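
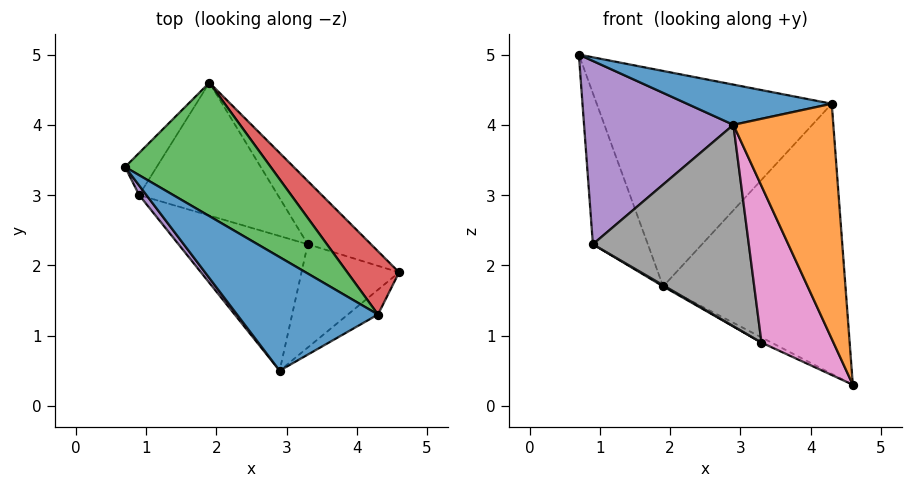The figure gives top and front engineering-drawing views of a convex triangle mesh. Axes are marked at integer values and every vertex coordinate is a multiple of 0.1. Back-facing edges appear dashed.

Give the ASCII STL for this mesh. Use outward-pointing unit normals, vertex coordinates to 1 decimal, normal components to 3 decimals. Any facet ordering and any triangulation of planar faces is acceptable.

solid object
 facet normal -0.011 -0.334 0.943
  outer loop
   vertex 4.3 1.3 4.3
   vertex 0.7 3.4 5.0
   vertex 2.9 0.5 4.0
  endloop
 endfacet
 facet normal 0.509 -0.856 -0.090
  outer loop
   vertex 4.3 1.3 4.3
   vertex 2.9 0.5 4.0
   vertex 4.6 1.9 0.3
  endloop
 endfacet
 facet normal 0.513 0.729 0.452
  outer loop
   vertex 4.3 1.3 4.3
   vertex 1.9 4.6 1.7
   vertex 0.7 3.4 5.0
  endloop
 endfacet
 facet normal 0.737 0.658 0.154
  outer loop
   vertex 4.3 1.3 4.3
   vertex 4.6 1.9 0.3
   vertex 1.9 4.6 1.7
  endloop
 endfacet
 facet normal -0.791 -0.611 0.032
  outer loop
   vertex 0.9 3.0 2.3
   vertex 2.9 0.5 4.0
   vertex 0.7 3.4 5.0
  endloop
 endfacet
 facet normal -0.862 0.488 -0.136
  outer loop
   vertex 0.9 3.0 2.3
   vertex 0.7 3.4 5.0
   vertex 1.9 4.6 1.7
  endloop
 endfacet
 facet normal -0.455 -0.743 -0.490
  outer loop
   vertex 3.3 2.3 0.9
   vertex 4.6 1.9 0.3
   vertex 2.9 0.5 4.0
  endloop
 endfacet
 facet normal -0.493 -0.723 -0.484
  outer loop
   vertex 3.3 2.3 0.9
   vertex 2.9 0.5 4.0
   vertex 0.9 3.0 2.3
  endloop
 endfacet
 facet normal -0.399 0.075 -0.914
  outer loop
   vertex 3.3 2.3 0.9
   vertex 1.9 4.6 1.7
   vertex 4.6 1.9 0.3
  endloop
 endfacet
 facet normal -0.506 -0.008 -0.863
  outer loop
   vertex 3.3 2.3 0.9
   vertex 0.9 3.0 2.3
   vertex 1.9 4.6 1.7
  endloop
 endfacet
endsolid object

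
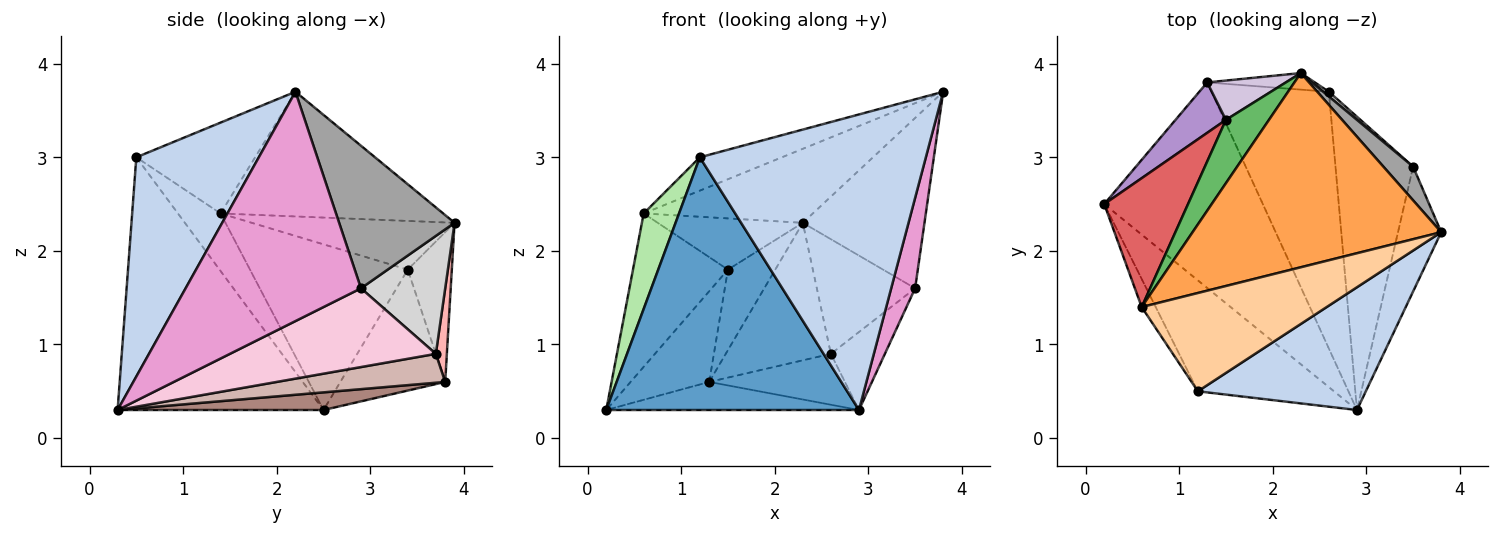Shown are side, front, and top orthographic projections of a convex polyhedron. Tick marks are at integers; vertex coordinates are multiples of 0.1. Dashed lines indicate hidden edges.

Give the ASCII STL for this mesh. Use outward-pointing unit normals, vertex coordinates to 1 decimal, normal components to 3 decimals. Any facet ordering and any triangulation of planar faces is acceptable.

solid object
 facet normal -0.598 -0.734 -0.322
  outer loop
   vertex 1.2 0.5 3.0
   vertex 0.2 2.5 0.3
   vertex 2.9 0.3 0.3
  endloop
 endfacet
 facet normal 0.448 -0.826 0.343
  outer loop
   vertex 1.2 0.5 3.0
   vertex 2.9 0.3 0.3
   vertex 3.8 2.2 3.7
  endloop
 endfacet
 facet normal -0.424 0.322 0.846
  outer loop
   vertex 0.6 1.4 2.4
   vertex 3.8 2.2 3.7
   vertex 2.3 3.9 2.3
  endloop
 endfacet
 facet normal -0.422 0.291 0.859
  outer loop
   vertex 0.6 1.4 2.4
   vertex 1.2 0.5 3.0
   vertex 3.8 2.2 3.7
  endloop
 endfacet
 facet normal -0.660 0.472 0.584
  outer loop
   vertex 0.6 1.4 2.4
   vertex 2.3 3.9 2.3
   vertex 1.5 3.4 1.8
  endloop
 endfacet
 facet normal -0.757 -0.627 -0.185
  outer loop
   vertex 0.6 1.4 2.4
   vertex 0.2 2.5 0.3
   vertex 1.2 0.5 3.0
  endloop
 endfacet
 facet normal -0.786 0.473 0.398
  outer loop
   vertex 0.6 1.4 2.4
   vertex 1.5 3.4 1.8
   vertex 0.2 2.5 0.3
  endloop
 endfacet
 facet normal 0.103 0.988 -0.119
  outer loop
   vertex 1.3 3.8 0.6
   vertex 2.3 3.9 2.3
   vertex 2.6 3.7 0.9
  endloop
 endfacet
 facet normal -0.759 0.569 0.316
  outer loop
   vertex 1.3 3.8 0.6
   vertex 0.2 2.5 0.3
   vertex 1.5 3.4 1.8
  endloop
 endfacet
 facet normal -0.641 0.689 0.337
  outer loop
   vertex 1.3 3.8 0.6
   vertex 1.5 3.4 1.8
   vertex 2.3 3.9 2.3
  endloop
 endfacet
 facet normal 0.110 0.135 -0.985
  outer loop
   vertex 1.3 3.8 0.6
   vertex 2.9 0.3 0.3
   vertex 0.2 2.5 0.3
  endloop
 endfacet
 facet normal 0.235 0.189 -0.954
  outer loop
   vertex 1.3 3.8 0.6
   vertex 2.6 3.7 0.9
   vertex 2.9 0.3 0.3
  endloop
 endfacet
 facet normal 0.974 -0.133 -0.183
  outer loop
   vertex 3.5 2.9 1.6
   vertex 3.8 2.2 3.7
   vertex 2.9 0.3 0.3
  endloop
 endfacet
 facet normal 0.700 0.184 -0.690
  outer loop
   vertex 3.5 2.9 1.6
   vertex 2.9 0.3 0.3
   vertex 2.6 3.7 0.9
  endloop
 endfacet
 facet normal 0.681 0.718 0.142
  outer loop
   vertex 3.5 2.9 1.6
   vertex 2.3 3.9 2.3
   vertex 3.8 2.2 3.7
  endloop
 endfacet
 facet normal 0.650 0.759 0.031
  outer loop
   vertex 3.5 2.9 1.6
   vertex 2.6 3.7 0.9
   vertex 2.3 3.9 2.3
  endloop
 endfacet
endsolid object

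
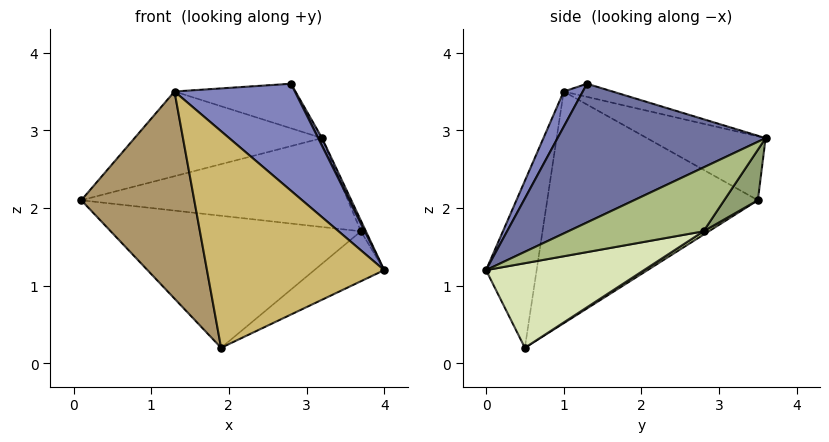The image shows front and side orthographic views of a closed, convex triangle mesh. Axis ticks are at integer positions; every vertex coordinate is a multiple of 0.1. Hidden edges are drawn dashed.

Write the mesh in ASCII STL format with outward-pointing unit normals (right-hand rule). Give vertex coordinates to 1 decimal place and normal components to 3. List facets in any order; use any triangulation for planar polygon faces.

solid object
 facet normal 0.891 -0.017 0.454
  outer loop
   vertex 2.8 1.3 3.6
   vertex 4.0 0.0 1.2
   vertex 3.2 3.6 2.9
  endloop
 endfacet
 facet normal 0.134 -0.842 0.523
  outer loop
   vertex 1.3 1.0 3.5
   vertex 4.0 0.0 1.2
   vertex 2.8 1.3 3.6
  endloop
 endfacet
 facet normal -0.242 0.383 0.891
  outer loop
   vertex 1.3 1.0 3.5
   vertex 3.2 3.6 2.9
   vertex 0.1 3.5 2.1
  endloop
 endfacet
 facet normal -0.125 0.309 0.943
  outer loop
   vertex 1.3 1.0 3.5
   vertex 2.8 1.3 3.6
   vertex 3.2 3.6 2.9
  endloop
 endfacet
 facet normal 0.107 0.847 -0.520
  outer loop
   vertex 3.7 2.8 1.7
   vertex 0.1 3.5 2.1
   vertex 3.2 3.6 2.9
  endloop
 endfacet
 facet normal 0.931 0.035 0.365
  outer loop
   vertex 3.7 2.8 1.7
   vertex 3.2 3.6 2.9
   vertex 4.0 0.0 1.2
  endloop
 endfacet
 facet normal 0.011 0.540 -0.842
  outer loop
   vertex 1.9 0.5 0.2
   vertex 0.1 3.5 2.1
   vertex 3.7 2.8 1.7
  endloop
 endfacet
 facet normal 0.460 0.204 -0.864
  outer loop
   vertex 1.9 0.5 0.2
   vertex 3.7 2.8 1.7
   vertex 4.0 0.0 1.2
  endloop
 endfacet
 facet normal -0.878 -0.471 -0.088
  outer loop
   vertex 1.9 0.5 0.2
   vertex 1.3 1.0 3.5
   vertex 0.1 3.5 2.1
  endloop
 endfacet
 facet normal -0.273 -0.957 0.095
  outer loop
   vertex 1.9 0.5 0.2
   vertex 4.0 0.0 1.2
   vertex 1.3 1.0 3.5
  endloop
 endfacet
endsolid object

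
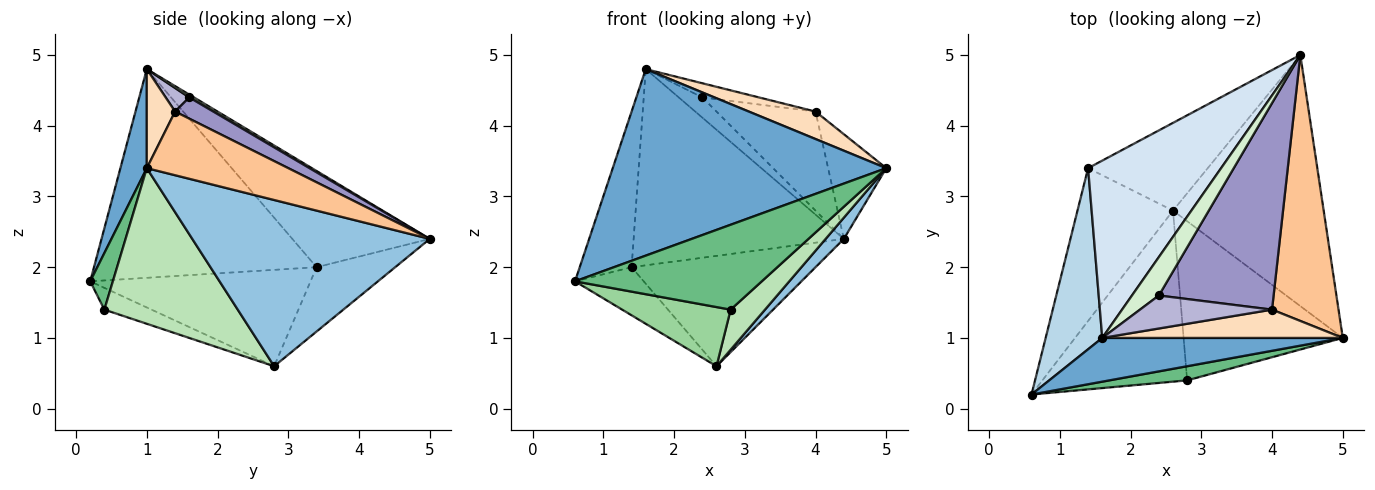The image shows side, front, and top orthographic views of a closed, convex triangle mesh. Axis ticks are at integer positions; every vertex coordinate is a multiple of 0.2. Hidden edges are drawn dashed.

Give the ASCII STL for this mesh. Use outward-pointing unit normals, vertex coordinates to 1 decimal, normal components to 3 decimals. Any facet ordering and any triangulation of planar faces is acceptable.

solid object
 facet normal 0.094 -0.969 0.227
  outer loop
   vertex 1.6 1.0 4.8
   vertex 0.6 0.2 1.8
   vertex 5.0 1.0 3.4
  endloop
 endfacet
 facet normal 0.740 -0.057 -0.670
  outer loop
   vertex 2.6 2.8 0.6
   vertex 4.4 5.0 2.4
   vertex 5.0 1.0 3.4
  endloop
 endfacet
 facet normal -0.942 0.219 0.255
  outer loop
   vertex 1.4 3.4 2.0
   vertex 0.6 0.2 1.8
   vertex 1.6 1.0 4.8
  endloop
 endfacet
 facet normal -0.436 0.667 0.603
  outer loop
   vertex 1.4 3.4 2.0
   vertex 1.6 1.0 4.8
   vertex 4.4 5.0 2.4
  endloop
 endfacet
 facet normal -0.694 0.216 -0.687
  outer loop
   vertex 1.4 3.4 2.0
   vertex 2.6 2.8 0.6
   vertex 0.6 0.2 1.8
  endloop
 endfacet
 facet normal -0.317 0.742 -0.590
  outer loop
   vertex 1.4 3.4 2.0
   vertex 4.4 5.0 2.4
   vertex 2.6 2.8 0.6
  endloop
 endfacet
 facet normal 0.665 0.273 0.695
  outer loop
   vertex 4.0 1.4 4.2
   vertex 5.0 1.0 3.4
   vertex 4.4 5.0 2.4
  endloop
 endfacet
 facet normal 0.283 -0.668 0.688
  outer loop
   vertex 4.0 1.4 4.2
   vertex 1.6 1.0 4.8
   vertex 5.0 1.0 3.4
  endloop
 endfacet
 facet normal 0.119 -0.979 0.163
  outer loop
   vertex 2.8 0.4 1.4
   vertex 5.0 1.0 3.4
   vertex 0.6 0.2 1.8
  endloop
 endfacet
 facet normal -0.141 -0.324 -0.936
  outer loop
   vertex 2.8 0.4 1.4
   vertex 0.6 0.2 1.8
   vertex 2.6 2.8 0.6
  endloop
 endfacet
 facet normal 0.688 -0.177 -0.704
  outer loop
   vertex 2.8 0.4 1.4
   vertex 2.6 2.8 0.6
   vertex 5.0 1.0 3.4
  endloop
 endfacet
 facet normal 0.093 0.464 0.881
  outer loop
   vertex 2.4 1.6 4.4
   vertex 4.4 5.0 2.4
   vertex 1.6 1.0 4.8
  endloop
 endfacet
 facet normal 0.164 0.426 0.889
  outer loop
   vertex 2.4 1.6 4.4
   vertex 4.0 1.4 4.2
   vertex 4.4 5.0 2.4
  endloop
 endfacet
 facet normal 0.162 0.389 0.907
  outer loop
   vertex 2.4 1.6 4.4
   vertex 1.6 1.0 4.8
   vertex 4.0 1.4 4.2
  endloop
 endfacet
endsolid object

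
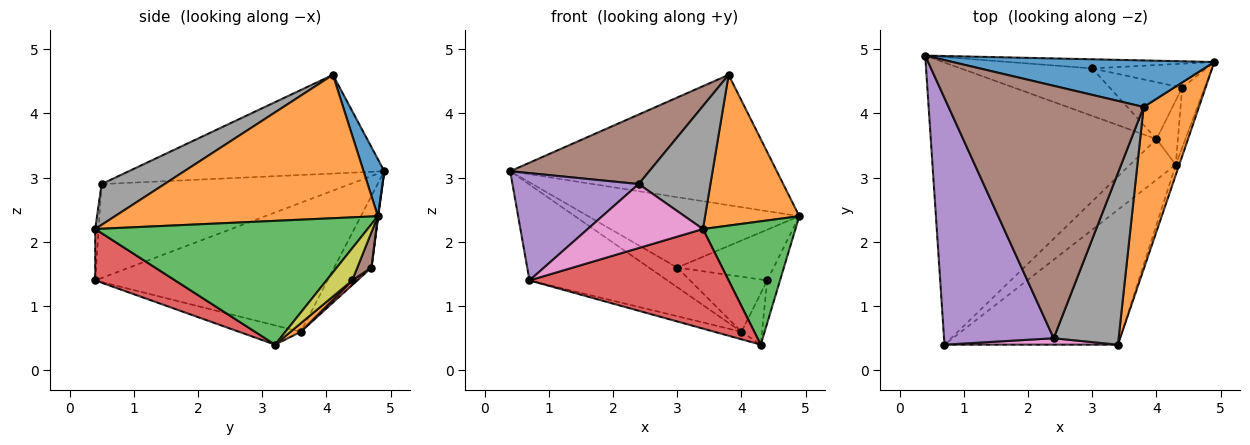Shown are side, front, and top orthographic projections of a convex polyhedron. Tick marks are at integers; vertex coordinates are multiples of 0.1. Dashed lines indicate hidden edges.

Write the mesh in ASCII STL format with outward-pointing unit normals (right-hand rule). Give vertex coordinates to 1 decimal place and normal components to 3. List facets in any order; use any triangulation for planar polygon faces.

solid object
 facet normal 0.073 0.939 0.335
  outer loop
   vertex 3.8 4.1 4.6
   vertex 4.9 4.8 2.4
   vertex 0.4 4.9 3.1
  endloop
 endfacet
 facet normal 0.885 -0.317 0.341
  outer loop
   vertex 3.4 0.4 2.2
   vertex 4.9 4.8 2.4
   vertex 3.8 4.1 4.6
  endloop
 endfacet
 facet normal 0.947 -0.321 -0.027
  outer loop
   vertex 4.3 3.2 0.4
   vertex 4.9 4.8 2.4
   vertex 3.4 0.4 2.2
  endloop
 endfacet
 facet normal 0.232 -0.578 -0.783
  outer loop
   vertex 4.3 3.2 0.4
   vertex 3.4 0.4 2.2
   vertex 0.7 0.4 1.4
  endloop
 endfacet
 facet normal -0.618 -0.314 0.721
  outer loop
   vertex 2.4 0.5 2.9
   vertex 0.4 4.9 3.1
   vertex 0.7 0.4 1.4
  endloop
 endfacet
 facet normal -0.438 -0.239 0.866
  outer loop
   vertex 2.4 0.5 2.9
   vertex 3.8 4.1 4.6
   vertex 0.4 4.9 3.1
  endloop
 endfacet
 facet normal -0.030 -0.995 0.100
  outer loop
   vertex 2.4 0.5 2.9
   vertex 0.7 0.4 1.4
   vertex 3.4 0.4 2.2
  endloop
 endfacet
 facet normal 0.455 -0.519 0.724
  outer loop
   vertex 2.4 0.5 2.9
   vertex 3.4 0.4 2.2
   vertex 3.8 4.1 4.6
  endloop
 endfacet
 facet normal 0.758 0.379 -0.531
  outer loop
   vertex 4.4 4.4 1.4
   vertex 4.9 4.8 2.4
   vertex 4.3 3.2 0.4
  endloop
 endfacet
 facet normal -0.476 0.283 -0.833
  outer loop
   vertex 4.0 3.6 0.6
   vertex 0.7 0.4 1.4
   vertex 0.4 4.9 3.1
  endloop
 endfacet
 facet normal -0.383 0.167 -0.909
  outer loop
   vertex 4.0 3.6 0.6
   vertex 4.3 3.2 0.4
   vertex 0.7 0.4 1.4
  endloop
 endfacet
 facet normal 0.298 0.596 -0.745
  outer loop
   vertex 4.0 3.6 0.6
   vertex 4.4 4.4 1.4
   vertex 4.3 3.2 0.4
  endloop
 endfacet
 facet normal -0.450 0.341 -0.825
  outer loop
   vertex 3.0 4.7 1.6
   vertex 4.0 3.6 0.6
   vertex 0.4 4.9 3.1
  endloop
 endfacet
 facet normal 0.046 0.695 -0.718
  outer loop
   vertex 3.0 4.7 1.6
   vertex 4.4 4.4 1.4
   vertex 4.0 3.6 0.6
  endloop
 endfacet
 facet normal 0.002 0.992 -0.129
  outer loop
   vertex 3.0 4.7 1.6
   vertex 0.4 4.9 3.1
   vertex 4.9 4.8 2.4
  endloop
 endfacet
 facet normal 0.131 0.896 -0.424
  outer loop
   vertex 3.0 4.7 1.6
   vertex 4.9 4.8 2.4
   vertex 4.4 4.4 1.4
  endloop
 endfacet
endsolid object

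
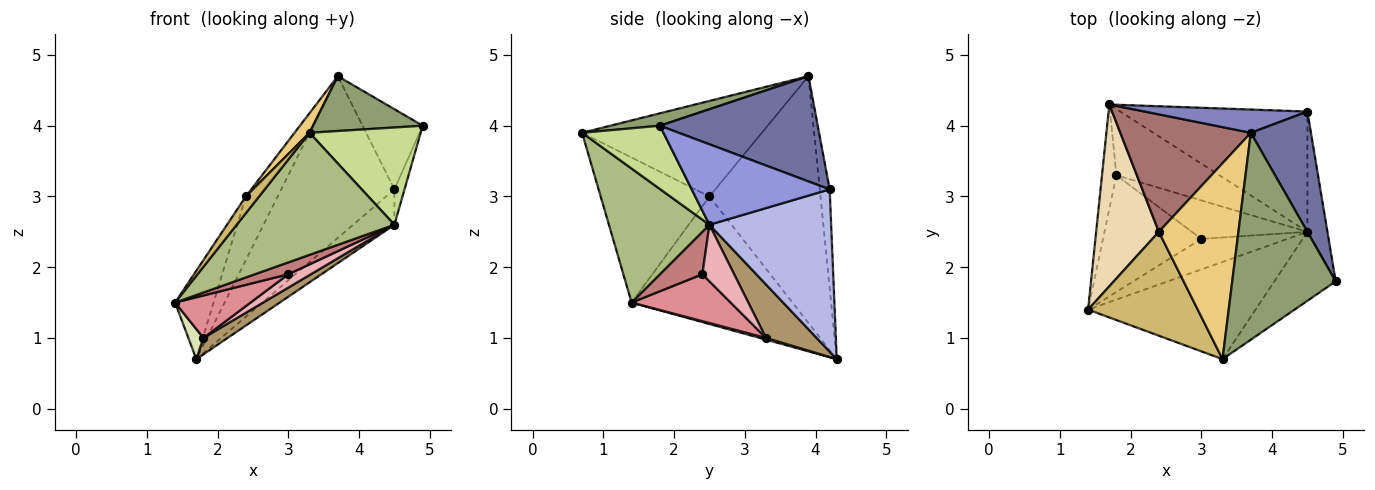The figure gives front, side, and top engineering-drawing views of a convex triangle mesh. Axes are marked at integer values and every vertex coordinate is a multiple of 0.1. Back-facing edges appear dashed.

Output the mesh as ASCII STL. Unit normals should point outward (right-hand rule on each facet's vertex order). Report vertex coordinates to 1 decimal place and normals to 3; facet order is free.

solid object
 facet normal 0.824 0.314 0.471
  outer loop
   vertex 4.5 4.2 3.1
   vertex 3.7 3.9 4.7
   vertex 4.9 1.8 4.0
  endloop
 endfacet
 facet normal -0.086 0.986 0.142
  outer loop
   vertex 4.5 4.2 3.1
   vertex 1.7 4.3 0.7
   vertex 3.7 3.9 4.7
  endloop
 endfacet
 facet normal 0.968 0.071 -0.241
  outer loop
   vertex 4.5 2.5 2.6
   vertex 4.5 4.2 3.1
   vertex 4.9 1.8 4.0
  endloop
 endfacet
 facet normal 0.640 0.217 -0.737
  outer loop
   vertex 4.5 2.5 2.6
   vertex 1.7 4.3 0.7
   vertex 4.5 4.2 3.1
  endloop
 endfacet
 facet normal 0.115 -0.254 0.960
  outer loop
   vertex 3.3 0.7 3.9
   vertex 4.9 1.8 4.0
   vertex 3.7 3.9 4.7
  endloop
 endfacet
 facet normal 0.446 -0.700 -0.557
  outer loop
   vertex 3.3 0.7 3.9
   vertex 1.4 1.4 1.5
   vertex 4.5 2.5 2.6
  endloop
 endfacet
 facet normal 0.513 -0.700 -0.497
  outer loop
   vertex 3.3 0.7 3.9
   vertex 4.5 2.5 2.6
   vertex 4.9 1.8 4.0
  endloop
 endfacet
 facet normal 0.113 -0.275 -0.955
  outer loop
   vertex 1.8 3.3 1.0
   vertex 1.4 1.4 1.5
   vertex 1.7 4.3 0.7
  endloop
 endfacet
 facet normal 0.450 -0.215 -0.867
  outer loop
   vertex 1.8 3.3 1.0
   vertex 1.7 4.3 0.7
   vertex 4.5 2.5 2.6
  endloop
 endfacet
 facet normal -0.794 -0.097 0.600
  outer loop
   vertex 2.4 2.5 3.0
   vertex 1.4 1.4 1.5
   vertex 3.3 0.7 3.9
  endloop
 endfacet
 facet normal -0.767 -0.064 0.639
  outer loop
   vertex 2.4 2.5 3.0
   vertex 3.3 0.7 3.9
   vertex 3.7 3.9 4.7
  endloop
 endfacet
 facet normal -0.878 0.210 0.431
  outer loop
   vertex 2.4 2.5 3.0
   vertex 1.7 4.3 0.7
   vertex 1.4 1.4 1.5
  endloop
 endfacet
 facet normal -0.857 0.246 0.453
  outer loop
   vertex 2.4 2.5 3.0
   vertex 3.7 3.9 4.7
   vertex 1.7 4.3 0.7
  endloop
 endfacet
 facet normal 0.417 -0.329 -0.847
  outer loop
   vertex 3.0 2.4 1.9
   vertex 4.5 2.5 2.6
   vertex 1.4 1.4 1.5
  endloop
 endfacet
 facet normal 0.409 -0.312 -0.857
  outer loop
   vertex 3.0 2.4 1.9
   vertex 1.4 1.4 1.5
   vertex 1.8 3.3 1.0
  endloop
 endfacet
 facet normal 0.420 -0.297 -0.857
  outer loop
   vertex 3.0 2.4 1.9
   vertex 1.8 3.3 1.0
   vertex 4.5 2.5 2.6
  endloop
 endfacet
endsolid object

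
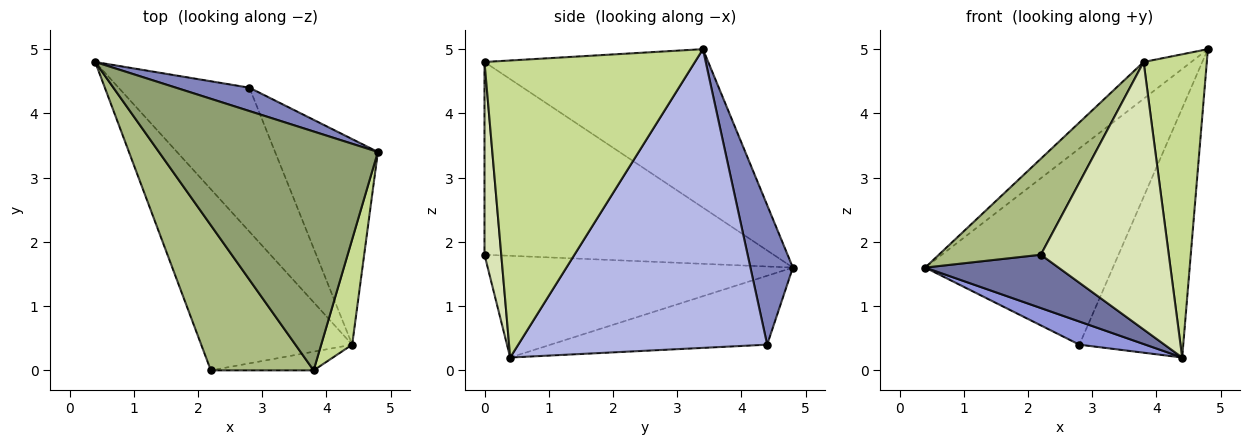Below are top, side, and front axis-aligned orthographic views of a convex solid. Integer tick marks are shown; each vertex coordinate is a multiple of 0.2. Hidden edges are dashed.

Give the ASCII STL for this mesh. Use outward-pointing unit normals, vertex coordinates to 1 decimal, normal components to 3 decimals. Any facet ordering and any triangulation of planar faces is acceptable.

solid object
 facet normal -0.543 -0.237 -0.806
  outer loop
   vertex 4.4 0.4 0.2
   vertex 2.2 0.0 1.8
   vertex 0.4 4.8 1.6
  endloop
 endfacet
 facet normal 0.219 0.969 0.115
  outer loop
   vertex 2.8 4.4 0.4
   vertex 0.4 4.8 1.6
   vertex 4.8 3.4 5.0
  endloop
 endfacet
 facet normal -0.461 -0.141 -0.876
  outer loop
   vertex 2.8 4.4 0.4
   vertex 4.4 0.4 0.2
   vertex 0.4 4.8 1.6
  endloop
 endfacet
 facet normal 0.880 0.367 -0.303
  outer loop
   vertex 2.8 4.4 0.4
   vertex 4.8 3.4 5.0
   vertex 4.4 0.4 0.2
  endloop
 endfacet
 facet normal -0.582 0.124 0.804
  outer loop
   vertex 3.8 0.0 4.8
   vertex 4.8 3.4 5.0
   vertex 0.4 4.8 1.6
  endloop
 endfacet
 facet normal -0.842 -0.297 0.449
  outer loop
   vertex 3.8 0.0 4.8
   vertex 0.4 4.8 1.6
   vertex 2.2 0.0 1.8
  endloop
 endfacet
 facet normal 0.953 -0.286 0.099
  outer loop
   vertex 3.8 0.0 4.8
   vertex 4.4 0.4 0.2
   vertex 4.8 3.4 5.0
  endloop
 endfacet
 facet normal 0.130 -0.989 -0.069
  outer loop
   vertex 3.8 0.0 4.8
   vertex 2.2 0.0 1.8
   vertex 4.4 0.4 0.2
  endloop
 endfacet
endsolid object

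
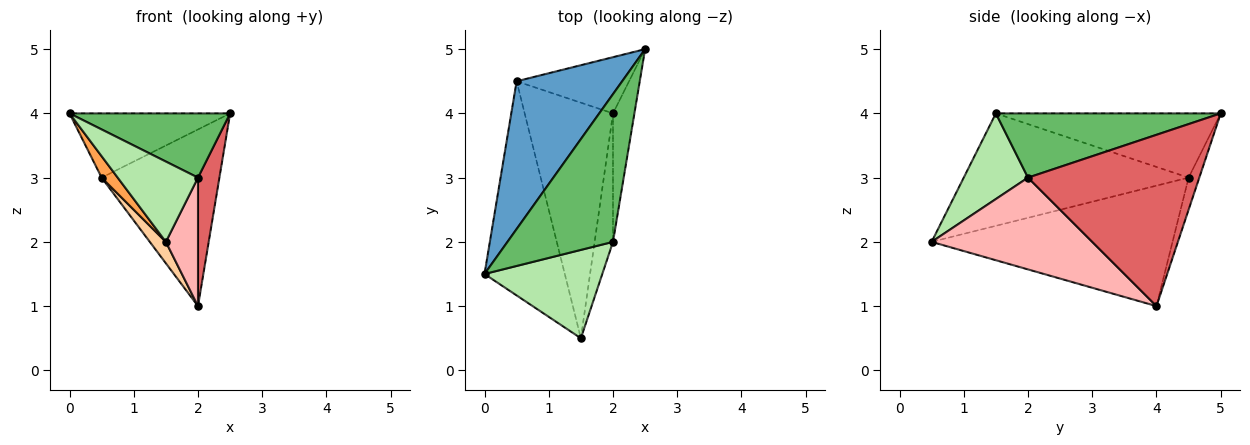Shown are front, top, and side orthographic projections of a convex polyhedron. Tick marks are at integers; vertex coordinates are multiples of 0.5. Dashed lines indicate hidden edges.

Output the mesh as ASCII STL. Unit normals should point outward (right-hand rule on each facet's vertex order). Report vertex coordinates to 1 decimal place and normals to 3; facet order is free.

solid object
 facet normal -0.487 0.348 0.801
  outer loop
   vertex 0.5 4.5 3.0
   vertex 0.0 1.5 4.0
   vertex 2.5 5.0 4.0
  endloop
 endfacet
 facet normal -0.086 0.949 -0.302
  outer loop
   vertex 0.5 4.5 3.0
   vertex 2.5 5.0 4.0
   vertex 2.0 4.0 1.0
  endloop
 endfacet
 facet normal -0.812 -0.058 -0.580
  outer loop
   vertex 0.5 4.5 3.0
   vertex 1.5 0.5 2.0
   vertex 0.0 1.5 4.0
  endloop
 endfacet
 facet normal -0.805 -0.054 -0.591
  outer loop
   vertex 0.5 4.5 3.0
   vertex 2.0 4.0 1.0
   vertex 1.5 0.5 2.0
  endloop
 endfacet
 facet normal 0.487 -0.348 0.801
  outer loop
   vertex 2.0 2.0 3.0
   vertex 2.5 5.0 4.0
   vertex 0.0 1.5 4.0
  endloop
 endfacet
 facet normal 0.474 -0.592 0.652
  outer loop
   vertex 2.0 2.0 3.0
   vertex 0.0 1.5 4.0
   vertex 1.5 0.5 2.0
  endloop
 endfacet
 facet normal 0.985 -0.123 -0.123
  outer loop
   vertex 2.0 2.0 3.0
   vertex 2.0 4.0 1.0
   vertex 2.5 5.0 4.0
  endloop
 endfacet
 facet normal 0.962 -0.192 -0.192
  outer loop
   vertex 2.0 2.0 3.0
   vertex 1.5 0.5 2.0
   vertex 2.0 4.0 1.0
  endloop
 endfacet
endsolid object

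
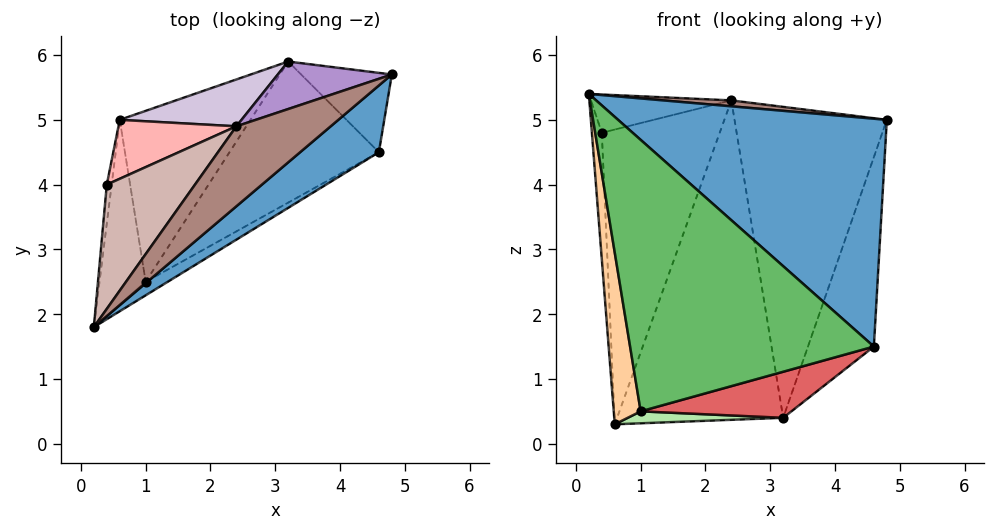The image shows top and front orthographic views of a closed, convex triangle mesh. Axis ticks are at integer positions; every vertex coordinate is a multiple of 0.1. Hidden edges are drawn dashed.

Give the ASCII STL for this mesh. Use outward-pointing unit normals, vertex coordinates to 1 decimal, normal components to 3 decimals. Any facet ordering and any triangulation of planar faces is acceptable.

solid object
 facet normal 0.642 -0.736 0.215
  outer loop
   vertex 4.6 4.5 1.5
   vertex 4.8 5.7 5.0
   vertex 0.2 1.8 5.4
  endloop
 endfacet
 facet normal 0.775 0.583 -0.244
  outer loop
   vertex 4.6 4.5 1.5
   vertex 3.2 5.9 0.4
   vertex 4.8 5.7 5.0
  endloop
 endfacet
 facet normal -0.996 0.084 -0.026
  outer loop
   vertex 0.4 4.0 4.8
   vertex 0.6 5.0 0.3
   vertex 0.2 1.8 5.4
  endloop
 endfacet
 facet normal -0.969 -0.170 -0.182
  outer loop
   vertex 1.0 2.5 0.5
   vertex 0.2 1.8 5.4
   vertex 0.6 5.0 0.3
  endloop
 endfacet
 facet normal 0.494 -0.868 -0.043
  outer loop
   vertex 1.0 2.5 0.5
   vertex 4.6 4.5 1.5
   vertex 0.2 1.8 5.4
  endloop
 endfacet
 facet normal 0.062 -0.070 -0.996
  outer loop
   vertex 1.0 2.5 0.5
   vertex 0.6 5.0 0.3
   vertex 3.2 5.9 0.4
  endloop
 endfacet
 facet normal 0.400 -0.284 -0.871
  outer loop
   vertex 1.0 2.5 0.5
   vertex 3.2 5.9 0.4
   vertex 4.6 4.5 1.5
  endloop
 endfacet
 facet normal -0.440 0.880 0.176
  outer loop
   vertex 2.4 4.9 5.3
   vertex 0.6 5.0 0.3
   vertex 0.4 4.0 4.8
  endloop
 endfacet
 facet normal -0.297 0.944 0.144
  outer loop
   vertex 2.4 4.9 5.3
   vertex 4.8 5.7 5.0
   vertex 3.2 5.9 0.4
  endloop
 endfacet
 facet normal -0.329 0.934 0.137
  outer loop
   vertex 2.4 4.9 5.3
   vertex 3.2 5.9 0.4
   vertex 0.6 5.0 0.3
  endloop
 endfacet
 facet normal 0.148 -0.073 0.986
  outer loop
   vertex 2.4 4.9 5.3
   vertex 0.2 1.8 5.4
   vertex 4.8 5.7 5.0
  endloop
 endfacet
 facet normal -0.348 0.276 0.896
  outer loop
   vertex 2.4 4.9 5.3
   vertex 0.4 4.0 4.8
   vertex 0.2 1.8 5.4
  endloop
 endfacet
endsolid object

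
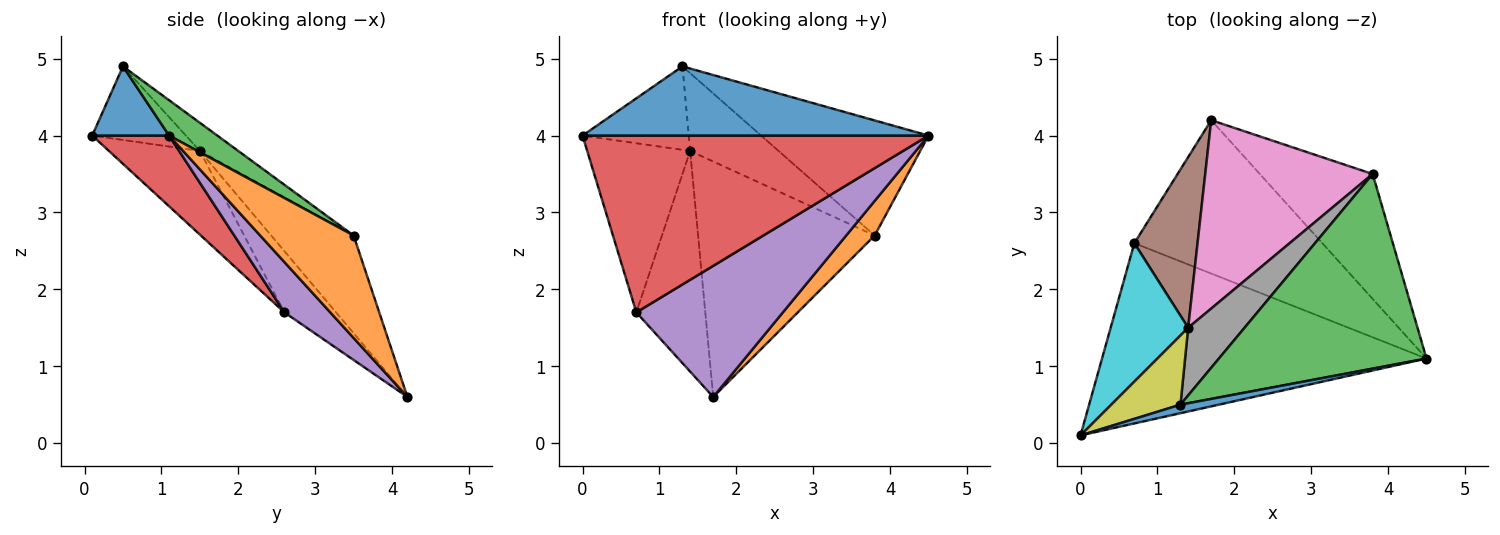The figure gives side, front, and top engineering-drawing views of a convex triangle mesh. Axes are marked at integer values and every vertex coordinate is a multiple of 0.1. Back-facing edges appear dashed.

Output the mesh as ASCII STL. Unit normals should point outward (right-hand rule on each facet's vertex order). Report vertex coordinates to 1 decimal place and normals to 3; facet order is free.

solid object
 facet normal 0.215 -0.969 0.120
  outer loop
   vertex 1.3 0.5 4.9
   vertex 0.0 0.1 4.0
   vertex 4.5 1.1 4.0
  endloop
 endfacet
 facet normal 0.658 -0.201 -0.725
  outer loop
   vertex 3.8 3.5 2.7
   vertex 4.5 1.1 4.0
   vertex 1.7 4.2 0.6
  endloop
 endfacet
 facet normal 0.145 0.504 0.852
  outer loop
   vertex 3.8 3.5 2.7
   vertex 1.3 0.5 4.9
   vertex 4.5 1.1 4.0
  endloop
 endfacet
 facet normal 0.154 -0.692 -0.705
  outer loop
   vertex 0.7 2.6 1.7
   vertex 4.5 1.1 4.0
   vertex 0.0 0.1 4.0
  endloop
 endfacet
 facet normal 0.199 -0.637 -0.745
  outer loop
   vertex 0.7 2.6 1.7
   vertex 1.7 4.2 0.6
   vertex 4.5 1.1 4.0
  endloop
 endfacet
 facet normal -0.510 0.680 0.526
  outer loop
   vertex 1.4 1.5 3.8
   vertex 1.7 4.2 0.6
   vertex 0.7 2.6 1.7
  endloop
 endfacet
 facet normal -0.342 0.734 0.587
  outer loop
   vertex 1.4 1.5 3.8
   vertex 3.8 3.5 2.7
   vertex 1.7 4.2 0.6
  endloop
 endfacet
 facet normal -0.312 0.717 0.623
  outer loop
   vertex 1.4 1.5 3.8
   vertex 1.3 0.5 4.9
   vertex 3.8 3.5 2.7
  endloop
 endfacet
 facet normal -0.562 0.637 0.528
  outer loop
   vertex 1.4 1.5 3.8
   vertex 0.0 0.1 4.0
   vertex 1.3 0.5 4.9
  endloop
 endfacet
 facet normal -0.564 0.639 0.523
  outer loop
   vertex 1.4 1.5 3.8
   vertex 0.7 2.6 1.7
   vertex 0.0 0.1 4.0
  endloop
 endfacet
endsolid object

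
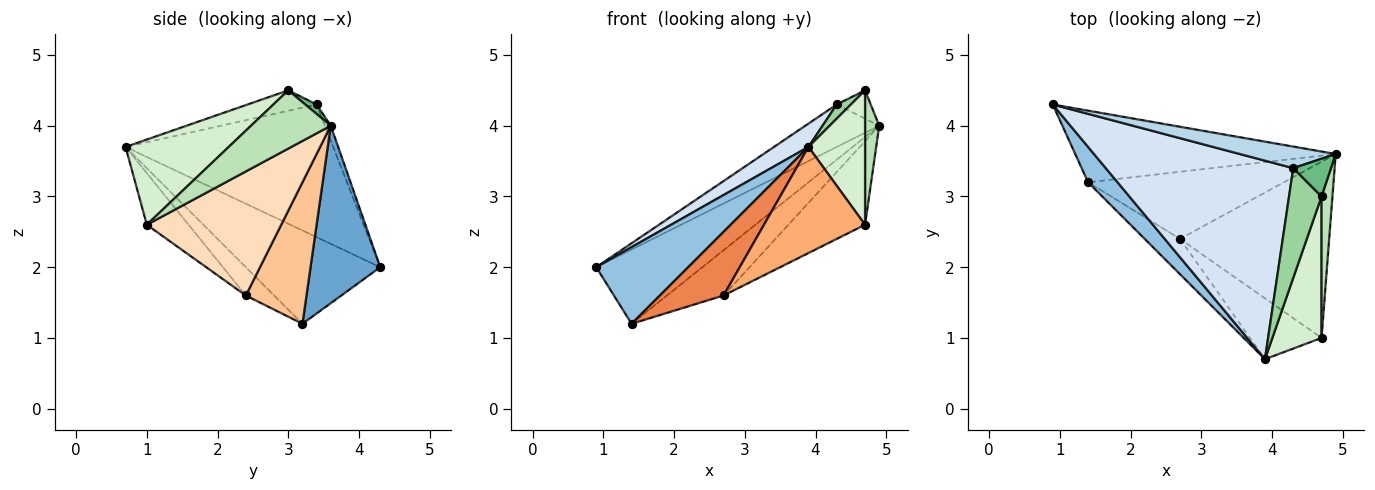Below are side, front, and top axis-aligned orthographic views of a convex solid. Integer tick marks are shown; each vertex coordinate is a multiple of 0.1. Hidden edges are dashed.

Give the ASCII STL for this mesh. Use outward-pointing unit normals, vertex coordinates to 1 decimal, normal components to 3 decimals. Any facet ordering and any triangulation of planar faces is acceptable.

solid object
 facet normal 0.428 0.651 -0.627
  outer loop
   vertex 1.4 3.2 1.2
   vertex 0.9 4.3 2.0
   vertex 4.9 3.6 4.0
  endloop
 endfacet
 facet normal -0.799 -0.546 0.252
  outer loop
   vertex 1.4 3.2 1.2
   vertex 3.9 0.7 3.7
   vertex 0.9 4.3 2.0
  endloop
 endfacet
 facet normal -0.070 0.889 0.452
  outer loop
   vertex 4.3 3.4 4.3
   vertex 4.9 3.6 4.0
   vertex 0.9 4.3 2.0
  endloop
 endfacet
 facet normal -0.575 -0.095 0.813
  outer loop
   vertex 4.3 3.4 4.3
   vertex 0.9 4.3 2.0
   vertex 3.9 0.7 3.7
  endloop
 endfacet
 facet normal -0.362 -0.815 -0.453
  outer loop
   vertex 2.7 2.4 1.6
   vertex 3.9 0.7 3.7
   vertex 1.4 3.2 1.2
  endloop
 endfacet
 facet normal -0.338 -0.817 -0.468
  outer loop
   vertex 2.7 2.4 1.6
   vertex 4.7 1.0 2.6
   vertex 3.9 0.7 3.7
  endloop
 endfacet
 facet normal 0.514 0.480 -0.711
  outer loop
   vertex 2.7 2.4 1.6
   vertex 1.4 3.2 1.2
   vertex 4.9 3.6 4.0
  endloop
 endfacet
 facet normal 0.601 0.343 -0.722
  outer loop
   vertex 2.7 2.4 1.6
   vertex 4.9 3.6 4.0
   vertex 4.7 1.0 2.6
  endloop
 endfacet
 facet normal 0.196 0.588 0.784
  outer loop
   vertex 4.7 3.0 4.5
   vertex 4.9 3.6 4.0
   vertex 4.3 3.4 4.3
  endloop
 endfacet
 facet normal -0.529 -0.109 0.841
  outer loop
   vertex 4.7 3.0 4.5
   vertex 4.3 3.4 4.3
   vertex 3.9 0.7 3.7
  endloop
 endfacet
 facet normal 0.968 -0.172 0.181
  outer loop
   vertex 4.7 3.0 4.5
   vertex 4.7 1.0 2.6
   vertex 4.9 3.6 4.0
  endloop
 endfacet
 facet normal 0.782 -0.429 0.452
  outer loop
   vertex 4.7 3.0 4.5
   vertex 3.9 0.7 3.7
   vertex 4.7 1.0 2.6
  endloop
 endfacet
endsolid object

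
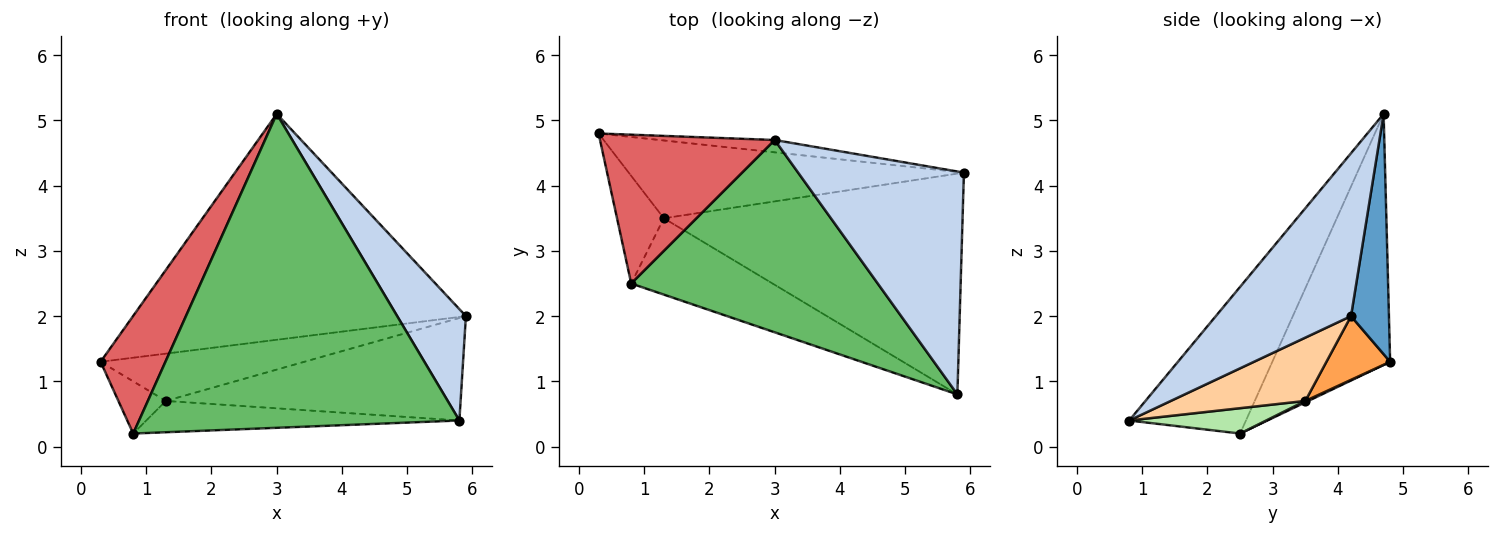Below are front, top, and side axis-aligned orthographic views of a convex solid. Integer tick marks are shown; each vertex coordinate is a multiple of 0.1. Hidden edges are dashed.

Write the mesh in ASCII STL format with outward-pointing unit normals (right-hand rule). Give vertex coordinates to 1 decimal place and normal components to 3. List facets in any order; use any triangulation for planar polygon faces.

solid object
 facet normal 0.113 0.992 -0.054
  outer loop
   vertex 3.0 4.7 5.1
   vertex 5.9 4.2 2.0
   vertex 0.3 4.8 1.3
  endloop
 endfacet
 facet normal 0.660 -0.336 0.672
  outer loop
   vertex 3.0 4.7 5.1
   vertex 5.8 0.8 0.4
   vertex 5.9 4.2 2.0
  endloop
 endfacet
 facet normal 0.160 0.513 -0.843
  outer loop
   vertex 1.3 3.5 0.7
   vertex 0.3 4.8 1.3
   vertex 5.9 4.2 2.0
  endloop
 endfacet
 facet normal 0.189 0.414 -0.891
  outer loop
   vertex 1.3 3.5 0.7
   vertex 5.9 4.2 2.0
   vertex 5.8 0.8 0.4
  endloop
 endfacet
 facet normal -0.297 -0.814 0.499
  outer loop
   vertex 0.8 2.5 0.2
   vertex 5.8 0.8 0.4
   vertex 3.0 4.7 5.1
  endloop
 endfacet
 facet normal 0.164 0.374 -0.913
  outer loop
   vertex 0.8 2.5 0.2
   vertex 1.3 3.5 0.7
   vertex 5.8 0.8 0.4
  endloop
 endfacet
 facet normal -0.748 -0.412 0.521
  outer loop
   vertex 0.8 2.5 0.2
   vertex 3.0 4.7 5.1
   vertex 0.3 4.8 1.3
  endloop
 endfacet
 facet normal 0.027 0.436 -0.899
  outer loop
   vertex 0.8 2.5 0.2
   vertex 0.3 4.8 1.3
   vertex 1.3 3.5 0.7
  endloop
 endfacet
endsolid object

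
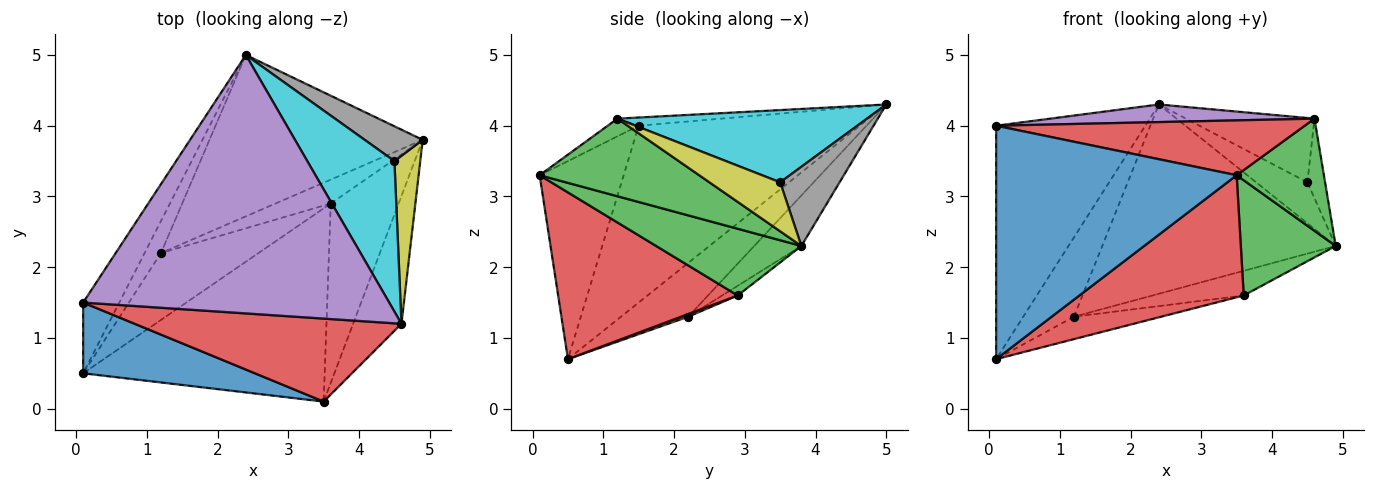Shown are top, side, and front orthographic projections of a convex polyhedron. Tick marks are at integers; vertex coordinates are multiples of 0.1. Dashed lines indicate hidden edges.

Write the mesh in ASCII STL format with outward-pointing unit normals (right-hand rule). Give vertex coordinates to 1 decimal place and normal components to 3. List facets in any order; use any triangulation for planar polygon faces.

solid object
 facet normal -0.317 -0.908 0.275
  outer loop
   vertex 0.1 0.5 0.7
   vertex 3.5 0.1 3.3
   vertex 0.1 1.5 4.0
  endloop
 endfacet
 facet normal -0.817 0.551 -0.167
  outer loop
   vertex 2.4 5.0 4.3
   vertex 0.1 0.5 0.7
   vertex 0.1 1.5 4.0
  endloop
 endfacet
 facet normal 0.770 -0.421 -0.480
  outer loop
   vertex 4.6 1.2 4.1
   vertex 3.5 0.1 3.3
   vertex 4.9 3.8 2.3
  endloop
 endfacet
 facet normal -0.055 -0.551 0.833
  outer loop
   vertex 4.6 1.2 4.1
   vertex 0.1 1.5 4.0
   vertex 3.5 0.1 3.3
  endloop
 endfacet
 facet normal -0.027 -0.068 0.997
  outer loop
   vertex 4.6 1.2 4.1
   vertex 2.4 5.0 4.3
   vertex 0.1 1.5 4.0
  endloop
 endfacet
 facet normal -0.152 0.752 -0.641
  outer loop
   vertex 1.2 2.2 1.3
   vertex 2.4 5.0 4.3
   vertex 4.9 3.8 2.3
  endloop
 endfacet
 facet normal -0.776 0.585 -0.236
  outer loop
   vertex 1.2 2.2 1.3
   vertex 0.1 0.5 0.7
   vertex 2.4 5.0 4.3
  endloop
 endfacet
 facet normal 0.662 0.571 0.485
  outer loop
   vertex 4.5 3.5 3.2
   vertex 4.9 3.8 2.3
   vertex 2.4 5.0 4.3
  endloop
 endfacet
 facet normal 0.864 0.216 0.456
  outer loop
   vertex 4.5 3.5 3.2
   vertex 4.6 1.2 4.1
   vertex 4.9 3.8 2.3
  endloop
 endfacet
 facet normal 0.606 0.313 0.731
  outer loop
   vertex 4.5 3.5 3.2
   vertex 2.4 5.0 4.3
   vertex 4.6 1.2 4.1
  endloop
 endfacet
 facet normal -0.122 0.713 -0.691
  outer loop
   vertex 3.6 2.9 1.6
   vertex 1.2 2.2 1.3
   vertex 4.9 3.8 2.3
  endloop
 endfacet
 facet normal 0.026 0.318 -0.948
  outer loop
   vertex 3.6 2.9 1.6
   vertex 0.1 0.5 0.7
   vertex 1.2 2.2 1.3
  endloop
 endfacet
 facet normal 0.637 -0.416 -0.648
  outer loop
   vertex 3.6 2.9 1.6
   vertex 4.9 3.8 2.3
   vertex 3.5 0.1 3.3
  endloop
 endfacet
 facet normal 0.504 -0.461 -0.730
  outer loop
   vertex 3.6 2.9 1.6
   vertex 3.5 0.1 3.3
   vertex 0.1 0.5 0.7
  endloop
 endfacet
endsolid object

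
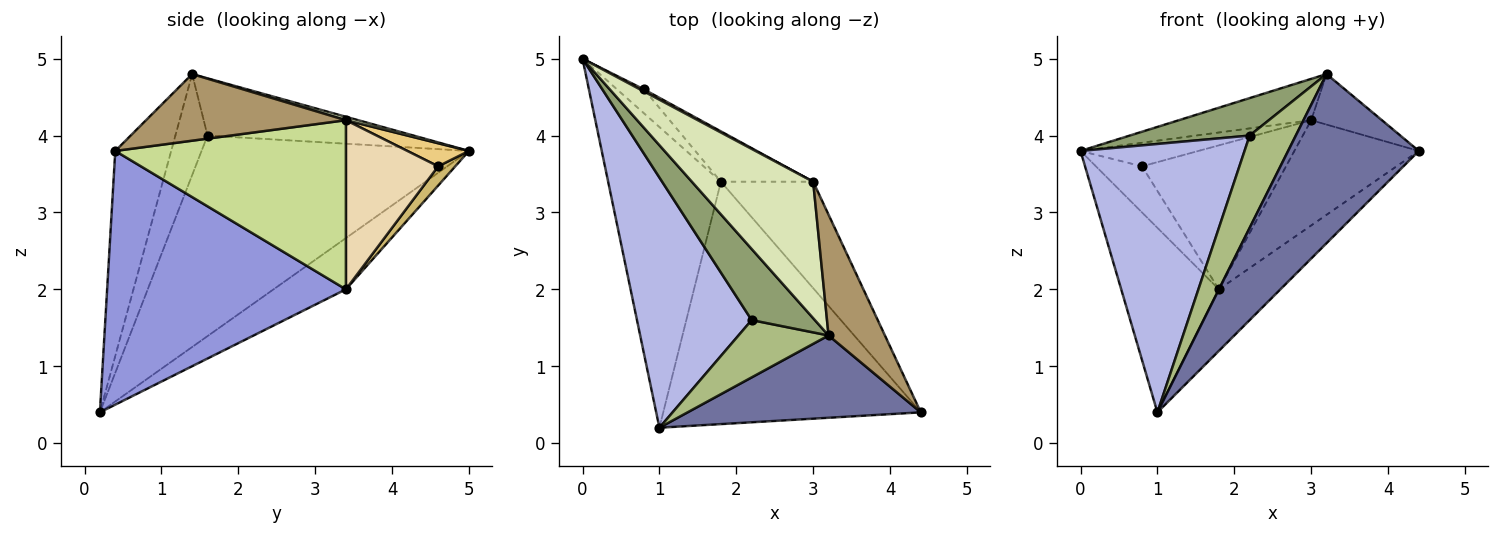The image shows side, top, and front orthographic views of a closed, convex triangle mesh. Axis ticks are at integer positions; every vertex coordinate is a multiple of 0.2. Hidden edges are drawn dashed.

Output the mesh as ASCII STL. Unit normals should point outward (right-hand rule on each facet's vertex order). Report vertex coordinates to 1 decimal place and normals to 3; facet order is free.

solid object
 facet normal -0.359 -0.839 0.408
  outer loop
   vertex 3.2 1.4 4.8
   vertex 1.0 0.2 0.4
   vertex 4.4 0.4 3.8
  endloop
 endfacet
 facet normal -0.361 0.488 -0.795
  outer loop
   vertex 1.8 3.4 2.0
   vertex 1.0 0.2 0.4
   vertex 0.0 5.0 3.8
  endloop
 endfacet
 facet normal 0.691 0.178 -0.701
  outer loop
   vertex 1.8 3.4 2.0
   vertex 4.4 0.4 3.8
   vertex 1.0 0.2 0.4
  endloop
 endfacet
 facet normal -0.766 -0.470 0.438
  outer loop
   vertex 2.2 1.6 4.0
   vertex 0.0 5.0 3.8
   vertex 1.0 0.2 0.4
  endloop
 endfacet
 facet normal -0.625 -0.364 0.690
  outer loop
   vertex 2.2 1.6 4.0
   vertex 3.2 1.4 4.8
   vertex 0.0 5.0 3.8
  endloop
 endfacet
 facet normal -0.509 -0.731 0.454
  outer loop
   vertex 2.2 1.6 4.0
   vertex 1.0 0.2 0.4
   vertex 3.2 1.4 4.8
  endloop
 endfacet
 facet normal 0.793 0.428 -0.433
  outer loop
   vertex 3.0 3.4 4.2
   vertex 4.4 0.4 3.8
   vertex 1.8 3.4 2.0
  endloop
 endfacet
 facet normal 0.027 0.290 0.957
  outer loop
   vertex 3.0 3.4 4.2
   vertex 0.0 5.0 3.8
   vertex 3.2 1.4 4.8
  endloop
 endfacet
 facet normal 0.737 0.261 0.624
  outer loop
   vertex 3.0 3.4 4.2
   vertex 3.2 1.4 4.8
   vertex 4.4 0.4 3.8
  endloop
 endfacet
 facet normal 0.312 0.843 -0.437
  outer loop
   vertex 0.8 4.6 3.6
   vertex 1.8 3.4 2.0
   vertex 0.0 5.0 3.8
  endloop
 endfacet
 facet normal 0.461 0.884 0.077
  outer loop
   vertex 0.8 4.6 3.6
   vertex 0.0 5.0 3.8
   vertex 3.0 3.4 4.2
  endloop
 endfacet
 facet normal 0.518 0.808 -0.282
  outer loop
   vertex 0.8 4.6 3.6
   vertex 3.0 3.4 4.2
   vertex 1.8 3.4 2.0
  endloop
 endfacet
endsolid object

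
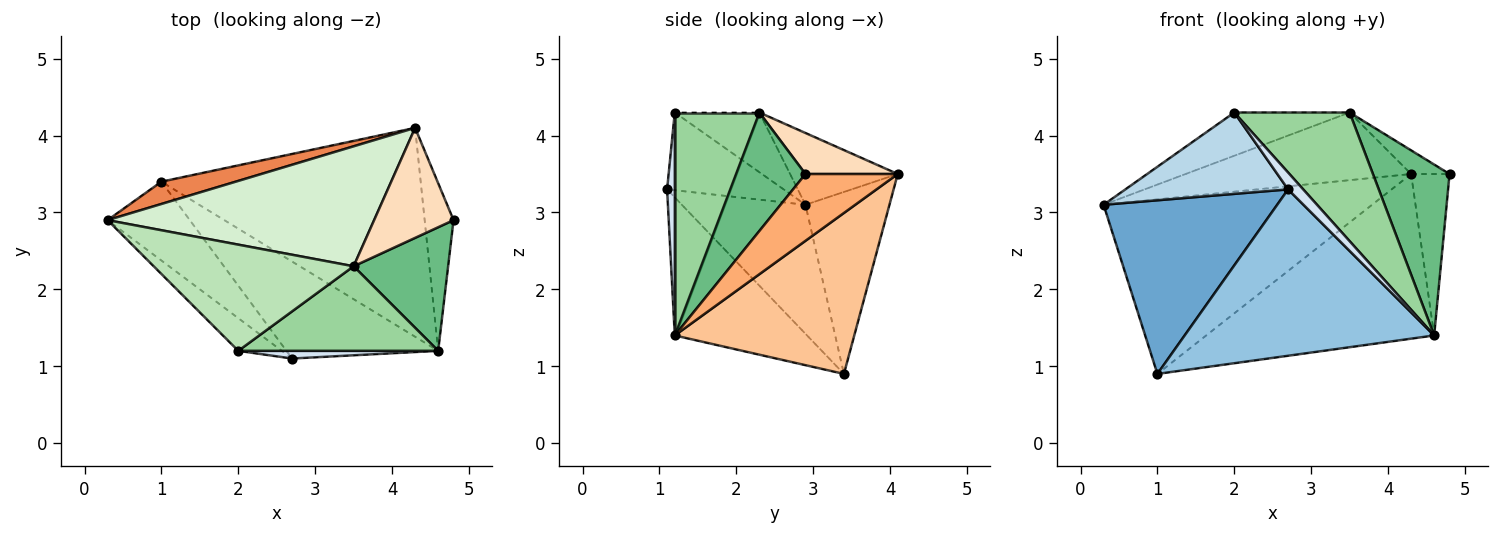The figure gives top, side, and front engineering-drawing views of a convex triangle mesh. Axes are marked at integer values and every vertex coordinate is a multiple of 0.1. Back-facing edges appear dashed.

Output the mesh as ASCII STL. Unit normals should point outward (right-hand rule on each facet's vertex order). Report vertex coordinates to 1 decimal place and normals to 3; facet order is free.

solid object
 facet normal -0.544 -0.764 -0.347
  outer loop
   vertex 1.0 3.4 0.9
   vertex 2.7 1.1 3.3
   vertex 0.3 2.9 3.1
  endloop
 endfacet
 facet normal -0.416 -0.785 -0.458
  outer loop
   vertex 4.6 1.2 1.4
   vertex 2.7 1.1 3.3
   vertex 1.0 3.4 0.9
  endloop
 endfacet
 facet normal -0.554 -0.773 -0.310
  outer loop
   vertex 2.0 1.2 4.3
   vertex 0.3 2.9 3.1
   vertex 2.7 1.1 3.3
  endloop
 endfacet
 facet normal 0.420 -0.826 0.377
  outer loop
   vertex 2.0 1.2 4.3
   vertex 2.7 1.1 3.3
   vertex 4.6 1.2 1.4
  endloop
 endfacet
 facet normal -0.296 0.947 0.121
  outer loop
   vertex 4.3 4.1 3.5
   vertex 1.0 3.4 0.9
   vertex 0.3 2.9 3.1
  endloop
 endfacet
 facet normal 0.857 0.357 -0.371
  outer loop
   vertex 4.3 4.1 3.5
   vertex 4.8 2.9 3.5
   vertex 4.6 1.2 1.4
  endloop
 endfacet
 facet normal 0.438 0.557 -0.706
  outer loop
   vertex 4.3 4.1 3.5
   vertex 4.6 1.2 1.4
   vertex 1.0 3.4 0.9
  endloop
 endfacet
 facet normal 0.450 0.188 0.873
  outer loop
   vertex 3.5 2.3 4.3
   vertex 4.8 2.9 3.5
   vertex 4.3 4.1 3.5
  endloop
 endfacet
 facet normal 0.592 -0.653 0.472
  outer loop
   vertex 3.5 2.3 4.3
   vertex 4.6 1.2 1.4
   vertex 4.8 2.9 3.5
  endloop
 endfacet
 facet normal 0.522 -0.712 0.468
  outer loop
   vertex 3.5 2.3 4.3
   vertex 2.0 1.2 4.3
   vertex 4.6 1.2 1.4
  endloop
 endfacet
 facet normal -0.267 0.364 0.893
  outer loop
   vertex 3.5 2.3 4.3
   vertex 0.3 2.9 3.1
   vertex 2.0 1.2 4.3
  endloop
 endfacet
 facet normal -0.228 0.478 0.848
  outer loop
   vertex 3.5 2.3 4.3
   vertex 4.3 4.1 3.5
   vertex 0.3 2.9 3.1
  endloop
 endfacet
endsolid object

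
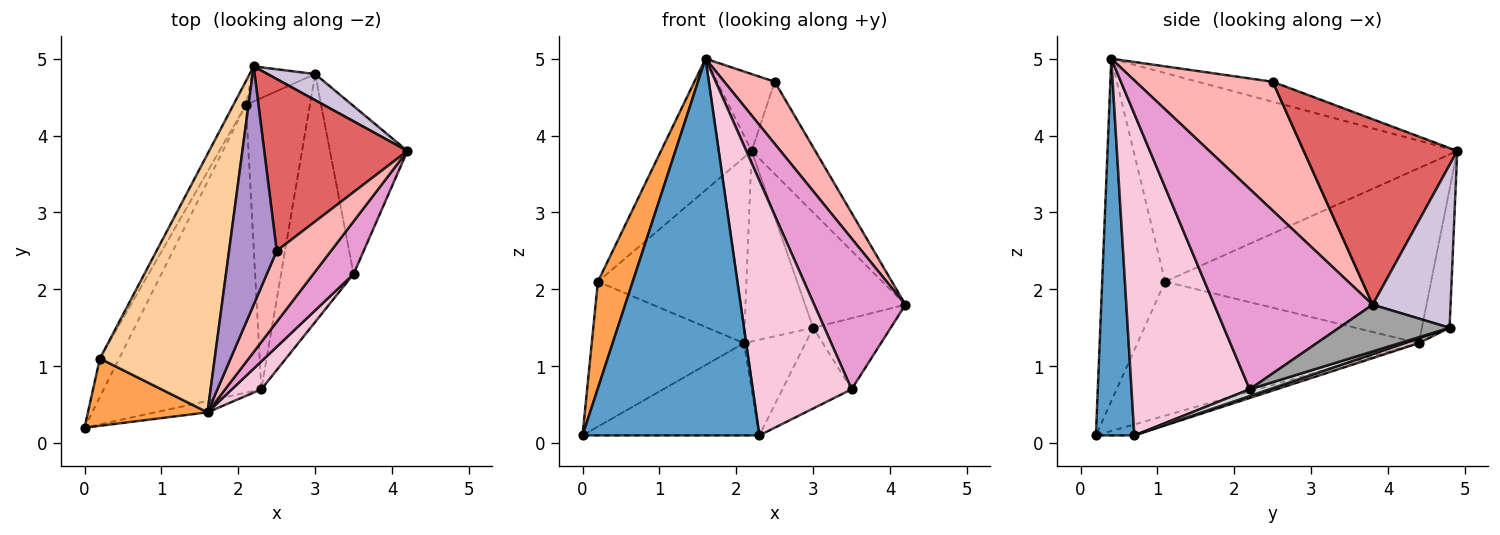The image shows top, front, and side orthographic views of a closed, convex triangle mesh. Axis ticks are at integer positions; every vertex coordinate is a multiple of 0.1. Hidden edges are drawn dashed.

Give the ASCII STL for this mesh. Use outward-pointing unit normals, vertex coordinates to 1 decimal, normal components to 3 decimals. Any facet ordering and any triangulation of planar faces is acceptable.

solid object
 facet normal 0.212 -0.977 -0.029
  outer loop
   vertex 2.3 0.7 0.1
   vertex 1.6 0.4 5.0
   vertex 0.0 0.2 0.1
  endloop
 endfacet
 facet normal -0.066 0.305 -0.950
  outer loop
   vertex 2.3 0.7 0.1
   vertex 0.0 0.2 0.1
   vertex 2.1 4.4 1.3
  endloop
 endfacet
 facet normal -0.837 -0.463 0.292
  outer loop
   vertex 0.2 1.1 2.1
   vertex 0.0 0.2 0.1
   vertex 1.6 0.4 5.0
  endloop
 endfacet
 facet normal -0.851 0.238 0.468
  outer loop
   vertex 0.2 1.1 2.1
   vertex 1.6 0.4 5.0
   vertex 2.2 4.9 3.8
  endloop
 endfacet
 facet normal -0.873 0.472 -0.125
  outer loop
   vertex 0.2 1.1 2.1
   vertex 2.1 4.4 1.3
   vertex 0.0 0.2 0.1
  endloop
 endfacet
 facet normal -0.871 0.487 -0.062
  outer loop
   vertex 0.2 1.1 2.1
   vertex 2.2 4.9 3.8
   vertex 2.1 4.4 1.3
  endloop
 endfacet
 facet normal 0.752 0.312 0.581
  outer loop
   vertex 2.5 2.5 4.7
   vertex 4.2 3.8 1.8
   vertex 2.2 4.9 3.8
  endloop
 endfacet
 facet normal 0.873 -0.322 0.367
  outer loop
   vertex 2.5 2.5 4.7
   vertex 1.6 0.4 5.0
   vertex 4.2 3.8 1.8
  endloop
 endfacet
 facet normal -0.371 0.285 0.884
  outer loop
   vertex 2.5 2.5 4.7
   vertex 2.2 4.9 3.8
   vertex 1.6 0.4 5.0
  endloop
 endfacet
 facet normal 0.604 0.777 0.176
  outer loop
   vertex 3.0 4.8 1.5
   vertex 2.2 4.9 3.8
   vertex 4.2 3.8 1.8
  endloop
 endfacet
 facet normal -0.369 0.914 -0.168
  outer loop
   vertex 3.0 4.8 1.5
   vertex 2.1 4.4 1.3
   vertex 2.2 4.9 3.8
  endloop
 endfacet
 facet normal 0.072 0.311 -0.948
  outer loop
   vertex 3.0 4.8 1.5
   vertex 2.3 0.7 0.1
   vertex 2.1 4.4 1.3
  endloop
 endfacet
 facet normal 0.854 -0.491 0.172
  outer loop
   vertex 3.5 2.2 0.7
   vertex 4.2 3.8 1.8
   vertex 1.6 0.4 5.0
  endloop
 endfacet
 facet normal 0.765 -0.640 0.070
  outer loop
   vertex 3.5 2.2 0.7
   vertex 1.6 0.4 5.0
   vertex 2.3 0.7 0.1
  endloop
 endfacet
 facet normal 0.485 0.341 -0.805
  outer loop
   vertex 3.5 2.2 0.7
   vertex 3.0 4.8 1.5
   vertex 4.2 3.8 1.8
  endloop
 endfacet
 facet normal 0.088 0.308 -0.947
  outer loop
   vertex 3.5 2.2 0.7
   vertex 2.3 0.7 0.1
   vertex 3.0 4.8 1.5
  endloop
 endfacet
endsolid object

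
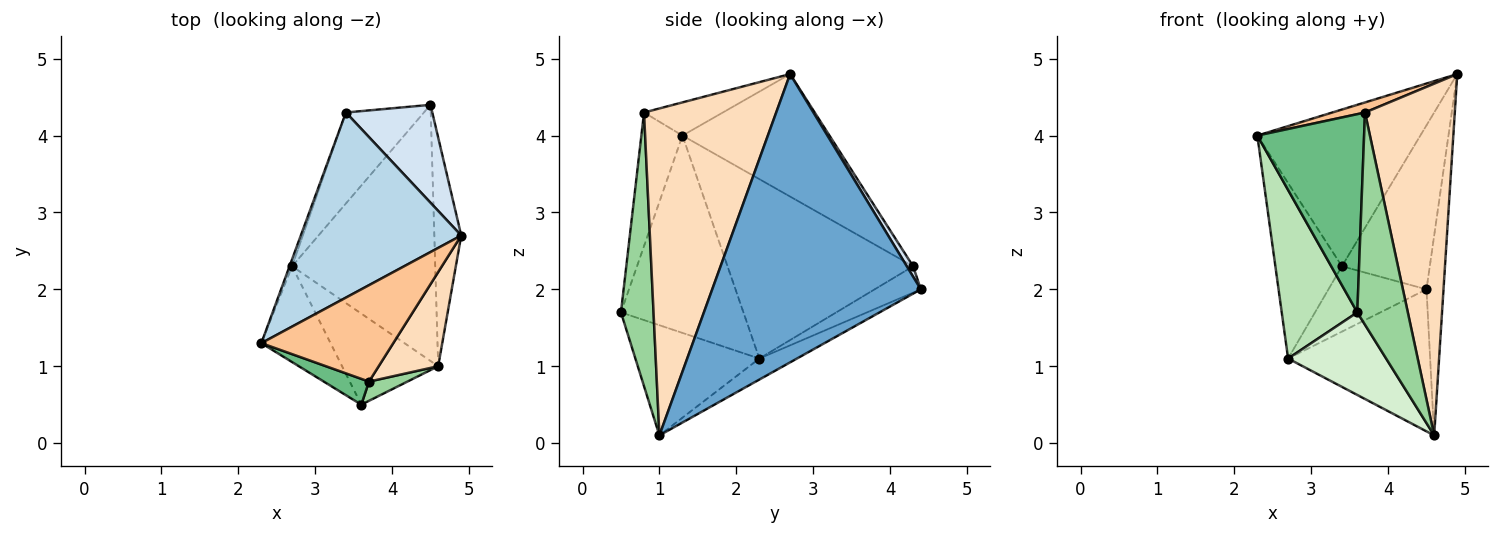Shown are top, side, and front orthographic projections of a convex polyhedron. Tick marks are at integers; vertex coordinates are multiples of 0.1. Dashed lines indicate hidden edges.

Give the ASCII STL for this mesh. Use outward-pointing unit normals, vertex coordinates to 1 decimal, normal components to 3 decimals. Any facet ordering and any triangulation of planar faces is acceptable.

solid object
 facet normal 0.992 0.081 -0.093
  outer loop
   vertex 4.6 1.0 0.1
   vertex 4.5 4.4 2.0
   vertex 4.9 2.7 4.8
  endloop
 endfacet
 facet normal -0.127 0.481 -0.867
  outer loop
   vertex 2.7 2.3 1.1
   vertex 4.5 4.4 2.0
   vertex 4.6 1.0 0.1
  endloop
 endfacet
 facet normal -0.504 0.558 0.659
  outer loop
   vertex 3.4 4.3 2.3
   vertex 2.3 1.3 4.0
   vertex 4.9 2.7 4.8
  endloop
 endfacet
 facet normal 0.062 0.857 0.512
  outer loop
   vertex 3.4 4.3 2.3
   vertex 4.9 2.7 4.8
   vertex 4.5 4.4 2.0
  endloop
 endfacet
 facet normal -0.941 0.337 -0.013
  outer loop
   vertex 3.4 4.3 2.3
   vertex 2.7 2.3 1.1
   vertex 2.3 1.3 4.0
  endloop
 endfacet
 facet normal -0.265 0.563 -0.783
  outer loop
   vertex 3.4 4.3 2.3
   vertex 4.5 4.4 2.0
   vertex 2.7 2.3 1.1
  endloop
 endfacet
 facet normal -0.243 -0.101 0.965
  outer loop
   vertex 3.7 0.8 4.3
   vertex 4.9 2.7 4.8
   vertex 2.3 1.3 4.0
  endloop
 endfacet
 facet normal 0.818 -0.556 0.149
  outer loop
   vertex 3.7 0.8 4.3
   vertex 4.6 1.0 0.1
   vertex 4.9 2.7 4.8
  endloop
 endfacet
 facet normal -0.357 -0.926 0.121
  outer loop
   vertex 3.6 0.5 1.7
   vertex 3.7 0.8 4.3
   vertex 2.3 1.3 4.0
  endloop
 endfacet
 facet normal 0.540 -0.838 0.076
  outer loop
   vertex 3.6 0.5 1.7
   vertex 4.6 1.0 0.1
   vertex 3.7 0.8 4.3
  endloop
 endfacet
 facet normal -0.816 -0.503 -0.286
  outer loop
   vertex 3.6 0.5 1.7
   vertex 2.3 1.3 4.0
   vertex 2.7 2.3 1.1
  endloop
 endfacet
 facet normal -0.647 -0.512 -0.565
  outer loop
   vertex 3.6 0.5 1.7
   vertex 2.7 2.3 1.1
   vertex 4.6 1.0 0.1
  endloop
 endfacet
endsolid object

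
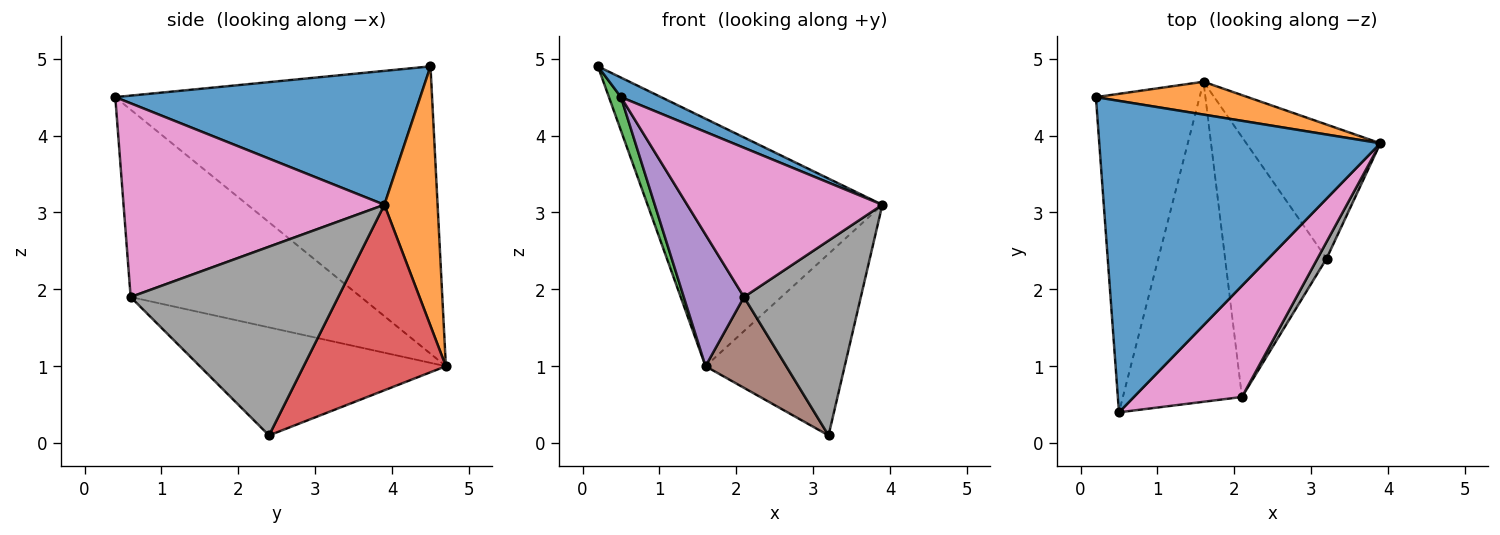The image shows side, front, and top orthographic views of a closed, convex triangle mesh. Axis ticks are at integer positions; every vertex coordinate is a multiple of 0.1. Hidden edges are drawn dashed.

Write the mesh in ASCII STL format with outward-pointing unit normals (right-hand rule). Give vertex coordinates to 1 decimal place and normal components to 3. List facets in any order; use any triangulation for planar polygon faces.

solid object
 facet normal 0.429 -0.057 0.901
  outer loop
   vertex 0.5 0.4 4.5
   vertex 3.9 3.9 3.1
   vertex 0.2 4.5 4.9
  endloop
 endfacet
 facet normal 0.219 0.967 0.128
  outer loop
   vertex 1.6 4.7 1.0
   vertex 0.2 4.5 4.9
   vertex 3.9 3.9 3.1
  endloop
 endfacet
 facet normal -0.940 -0.036 -0.339
  outer loop
   vertex 1.6 4.7 1.0
   vertex 0.5 0.4 4.5
   vertex 0.2 4.5 4.9
  endloop
 endfacet
 facet normal 0.635 0.621 -0.459
  outer loop
   vertex 3.2 2.4 0.1
   vertex 1.6 4.7 1.0
   vertex 3.9 3.9 3.1
  endloop
 endfacet
 facet normal -0.824 -0.215 -0.524
  outer loop
   vertex 2.1 0.6 1.9
   vertex 0.5 0.4 4.5
   vertex 1.6 4.7 1.0
  endloop
 endfacet
 facet normal -0.709 -0.233 -0.666
  outer loop
   vertex 2.1 0.6 1.9
   vertex 1.6 4.7 1.0
   vertex 3.2 2.4 0.1
  endloop
 endfacet
 facet normal 0.731 -0.547 0.408
  outer loop
   vertex 2.1 0.6 1.9
   vertex 3.9 3.9 3.1
   vertex 0.5 0.4 4.5
  endloop
 endfacet
 facet normal 0.871 -0.490 0.042
  outer loop
   vertex 2.1 0.6 1.9
   vertex 3.2 2.4 0.1
   vertex 3.9 3.9 3.1
  endloop
 endfacet
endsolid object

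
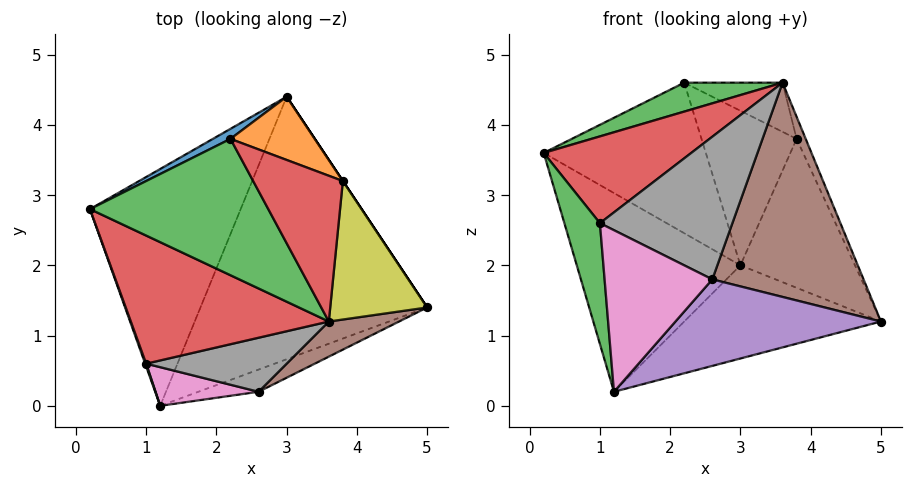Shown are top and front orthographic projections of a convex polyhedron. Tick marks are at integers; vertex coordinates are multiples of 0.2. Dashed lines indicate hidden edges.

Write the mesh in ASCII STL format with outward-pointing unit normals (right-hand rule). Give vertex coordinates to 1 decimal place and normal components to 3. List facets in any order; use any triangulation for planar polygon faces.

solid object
 facet normal -0.627 0.501 -0.597
  outer loop
   vertex 3.0 4.4 2.0
   vertex 1.2 0.0 0.2
   vertex 0.2 2.8 3.6
  endloop
 endfacet
 facet normal 0.124 0.332 -0.935
  outer loop
   vertex 3.0 4.4 2.0
   vertex 5.0 1.4 1.2
   vertex 1.2 0.0 0.2
  endloop
 endfacet
 facet normal -0.939 -0.345 0.008
  outer loop
   vertex 1.0 0.6 2.6
   vertex 0.2 2.8 3.6
   vertex 1.2 0.0 0.2
  endloop
 endfacet
 facet normal -0.453 -0.500 0.738
  outer loop
   vertex 1.0 0.6 2.6
   vertex 3.6 1.2 4.6
   vertex 0.2 2.8 3.6
  endloop
 endfacet
 facet normal 0.389 -0.892 -0.229
  outer loop
   vertex 2.6 0.2 1.8
   vertex 1.2 0.0 0.2
   vertex 5.0 1.4 1.2
  endloop
 endfacet
 facet normal 0.471 -0.871 0.143
  outer loop
   vertex 2.6 0.2 1.8
   vertex 5.0 1.4 1.2
   vertex 3.6 1.2 4.6
  endloop
 endfacet
 facet normal -0.126 -0.965 0.231
  outer loop
   vertex 2.6 0.2 1.8
   vertex 1.0 0.6 2.6
   vertex 1.2 0.0 0.2
  endloop
 endfacet
 facet normal -0.057 -0.934 0.354
  outer loop
   vertex 2.6 0.2 1.8
   vertex 3.6 1.2 4.6
   vertex 1.0 0.6 2.6
  endloop
 endfacet
 facet normal 0.922 0.061 0.383
  outer loop
   vertex 3.8 3.2 3.8
   vertex 3.6 1.2 4.6
   vertex 5.0 1.4 1.2
  endloop
 endfacet
 facet normal 0.832 0.555 0.000
  outer loop
   vertex 3.8 3.2 3.8
   vertex 5.0 1.4 1.2
   vertex 3.0 4.4 2.0
  endloop
 endfacet
 facet normal -0.470 0.881 0.059
  outer loop
   vertex 2.2 3.8 4.6
   vertex 3.0 4.4 2.0
   vertex 0.2 2.8 3.6
  endloop
 endfacet
 facet normal 0.473 0.816 0.334
  outer loop
   vertex 2.2 3.8 4.6
   vertex 3.8 3.2 3.8
   vertex 3.0 4.4 2.0
  endloop
 endfacet
 facet normal -0.360 -0.194 0.913
  outer loop
   vertex 2.2 3.8 4.6
   vertex 0.2 2.8 3.6
   vertex 3.6 1.2 4.6
  endloop
 endfacet
 facet normal 0.510 0.275 0.815
  outer loop
   vertex 2.2 3.8 4.6
   vertex 3.6 1.2 4.6
   vertex 3.8 3.2 3.8
  endloop
 endfacet
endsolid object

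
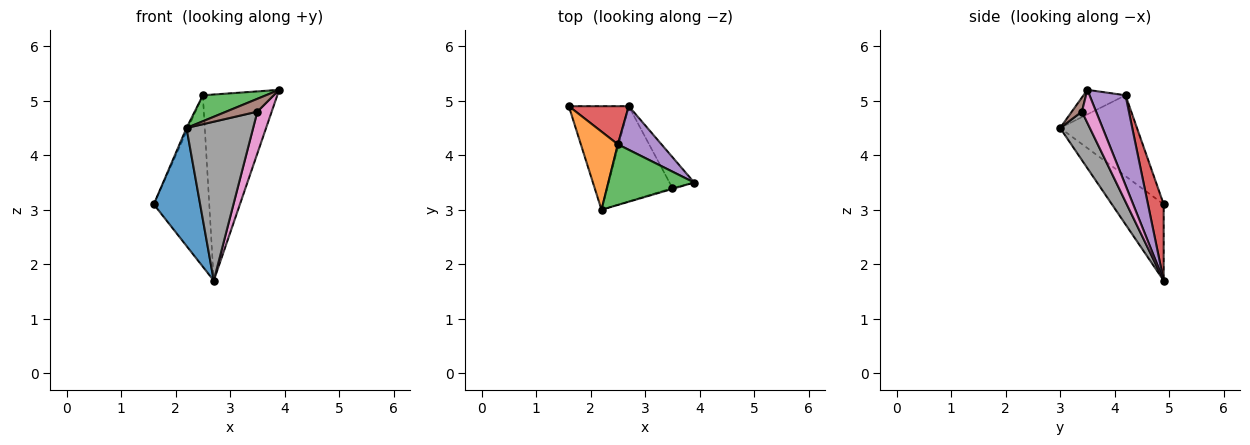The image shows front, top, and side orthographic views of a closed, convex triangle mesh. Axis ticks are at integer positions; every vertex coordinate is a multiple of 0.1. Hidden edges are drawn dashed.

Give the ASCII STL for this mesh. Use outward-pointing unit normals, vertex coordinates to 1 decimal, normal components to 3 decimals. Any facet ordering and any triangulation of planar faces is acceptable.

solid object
 facet normal -0.643 -0.575 -0.505
  outer loop
   vertex 2.7 4.9 1.7
   vertex 2.2 3.0 4.5
   vertex 1.6 4.9 3.1
  endloop
 endfacet
 facet normal -0.909 0.019 0.416
  outer loop
   vertex 2.5 4.2 5.1
   vertex 1.6 4.9 3.1
   vertex 2.2 3.0 4.5
  endloop
 endfacet
 facet normal -0.254 -0.381 0.889
  outer loop
   vertex 2.5 4.2 5.1
   vertex 2.2 3.0 4.5
   vertex 3.9 3.5 5.2
  endloop
 endfacet
 facet normal 0.266 0.941 0.209
  outer loop
   vertex 2.5 4.2 5.1
   vertex 2.7 4.9 1.7
   vertex 1.6 4.9 3.1
  endloop
 endfacet
 facet normal 0.426 0.881 0.206
  outer loop
   vertex 2.5 4.2 5.1
   vertex 3.9 3.5 5.2
   vertex 2.7 4.9 1.7
  endloop
 endfacet
 facet normal 0.308 -0.949 -0.071
  outer loop
   vertex 3.5 3.4 4.8
   vertex 3.9 3.5 5.2
   vertex 2.2 3.0 4.5
  endloop
 endfacet
 facet normal 0.623 -0.629 -0.465
  outer loop
   vertex 3.5 3.4 4.8
   vertex 2.7 4.9 1.7
   vertex 3.9 3.5 5.2
  endloop
 endfacet
 facet normal 0.357 -0.801 -0.480
  outer loop
   vertex 3.5 3.4 4.8
   vertex 2.2 3.0 4.5
   vertex 2.7 4.9 1.7
  endloop
 endfacet
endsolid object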